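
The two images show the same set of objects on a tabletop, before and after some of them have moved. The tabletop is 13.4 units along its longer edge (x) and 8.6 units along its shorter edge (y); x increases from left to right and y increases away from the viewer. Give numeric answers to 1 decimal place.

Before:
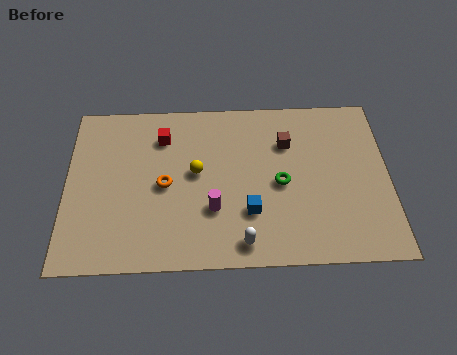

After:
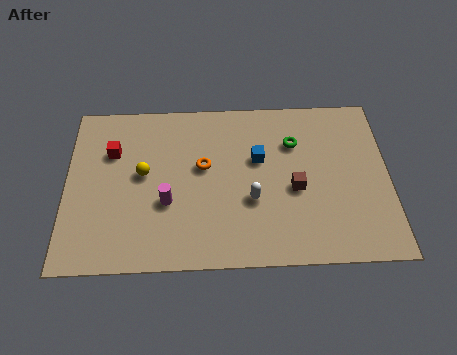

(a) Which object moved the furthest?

the blue cube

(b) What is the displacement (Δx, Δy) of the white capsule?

(0.4, 2.1)

From the two frames, the white capsule sits at roughly (7.3, 1.1) before and (7.7, 3.2) after.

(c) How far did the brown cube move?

2.4

The brown cube moved from about (9.2, 6.1) to (9.5, 3.7), a distance of √(0.3² + 2.4²) ≈ 2.4.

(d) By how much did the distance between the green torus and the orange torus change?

-0.8

They were about 4.8 units apart before and 4.0 after — 0.8 units closer together.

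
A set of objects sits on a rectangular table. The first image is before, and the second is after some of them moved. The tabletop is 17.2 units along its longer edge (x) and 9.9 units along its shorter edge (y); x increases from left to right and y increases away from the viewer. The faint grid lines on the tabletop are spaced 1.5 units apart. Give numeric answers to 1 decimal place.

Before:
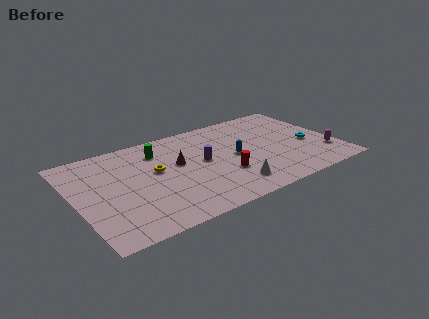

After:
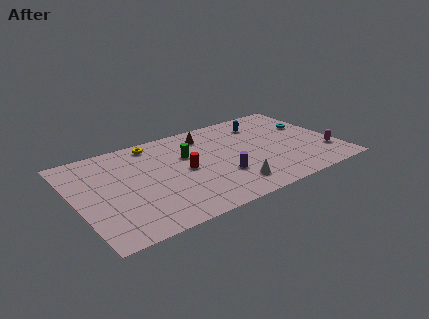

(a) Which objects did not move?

the white cone and the magenta capsule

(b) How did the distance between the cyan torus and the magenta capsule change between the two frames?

+1.9

The distance was about 1.8 in the first image and 3.7 in the second, so they moved 1.9 units further apart.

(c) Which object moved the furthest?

the blue capsule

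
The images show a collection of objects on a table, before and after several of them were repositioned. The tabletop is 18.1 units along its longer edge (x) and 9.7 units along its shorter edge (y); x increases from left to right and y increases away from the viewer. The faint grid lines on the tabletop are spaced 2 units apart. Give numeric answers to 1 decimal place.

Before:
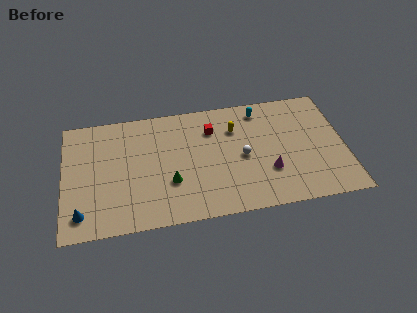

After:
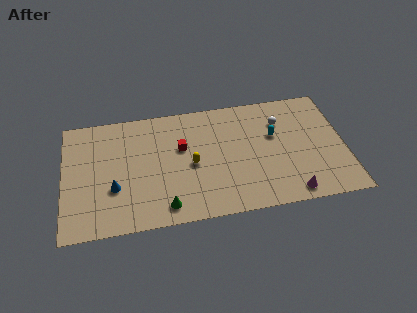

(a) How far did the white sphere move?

3.6

The white sphere was near (11.5, 4.6) before and (14.1, 7.1) after, so it travelled √(2.6² + 2.5²) ≈ 3.6 units.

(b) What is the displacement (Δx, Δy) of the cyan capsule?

(0.8, -2.3)

The cyan capsule started near (12.8, 8.3) and ended near (13.6, 6.0).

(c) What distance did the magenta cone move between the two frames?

2.4

From (13.1, 3.1) to (14.4, 1.1), the magenta cone covered √(1.3² + 2.0²) ≈ 2.4 units.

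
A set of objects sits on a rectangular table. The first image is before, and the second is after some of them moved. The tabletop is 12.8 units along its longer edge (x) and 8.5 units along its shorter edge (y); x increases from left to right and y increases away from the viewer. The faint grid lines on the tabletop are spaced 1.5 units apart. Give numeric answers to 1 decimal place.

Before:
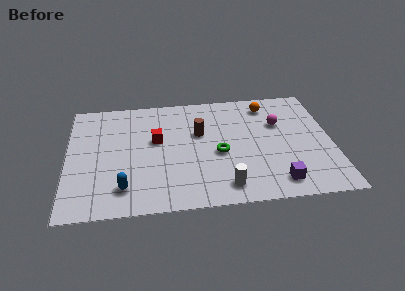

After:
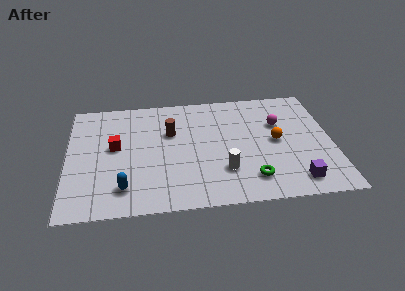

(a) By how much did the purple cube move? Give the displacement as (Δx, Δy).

(0.9, 0.0)

The purple cube started near (10.0, 1.3) and ended near (10.9, 1.3).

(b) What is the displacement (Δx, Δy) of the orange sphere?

(0.3, -2.8)

The orange sphere started near (9.8, 7.1) and ended near (10.1, 4.3).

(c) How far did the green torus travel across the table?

2.5

From (7.3, 3.7) to (8.8, 1.7), the green torus covered √(1.5² + 2.0²) ≈ 2.5 units.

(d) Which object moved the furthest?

the orange sphere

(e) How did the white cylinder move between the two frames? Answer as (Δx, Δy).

(0.0, 1.1)

From the two frames, the white cylinder sits at roughly (7.5, 1.3) before and (7.5, 2.4) after.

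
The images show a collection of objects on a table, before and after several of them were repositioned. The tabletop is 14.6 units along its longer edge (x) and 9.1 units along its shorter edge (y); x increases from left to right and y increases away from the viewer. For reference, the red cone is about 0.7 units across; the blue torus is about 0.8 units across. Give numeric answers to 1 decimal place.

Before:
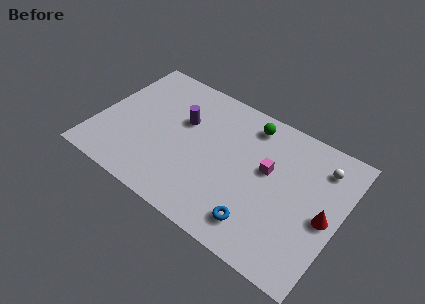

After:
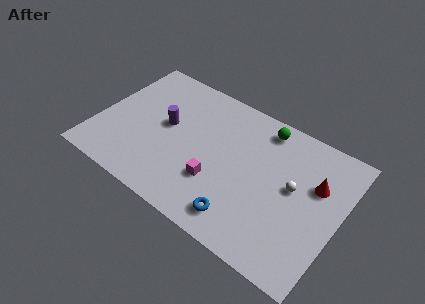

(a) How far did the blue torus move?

1.0

From (10.3, 1.7) to (9.3, 1.5), the blue torus covered √(1.0² + 0.2²) ≈ 1.0 units.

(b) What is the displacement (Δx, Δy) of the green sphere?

(0.8, 0.2)

The green sphere started near (8.7, 7.7) and ended near (9.5, 7.9).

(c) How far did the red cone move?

1.9

The red cone was near (13.8, 4.2) before and (13.0, 5.9) after, so it travelled √(0.8² + 1.7²) ≈ 1.9 units.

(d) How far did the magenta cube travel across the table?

3.6

From (10.2, 5.3) to (7.5, 2.9), the magenta cube covered √(2.7² + 2.4²) ≈ 3.6 units.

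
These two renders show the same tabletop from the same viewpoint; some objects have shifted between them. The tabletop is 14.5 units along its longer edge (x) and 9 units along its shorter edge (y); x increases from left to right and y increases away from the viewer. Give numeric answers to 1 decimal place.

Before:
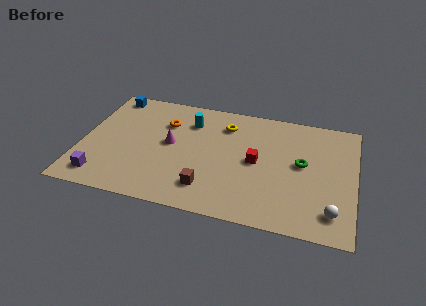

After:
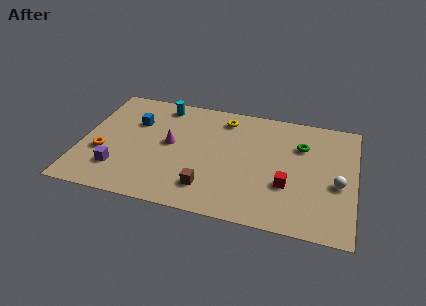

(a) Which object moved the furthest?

the orange torus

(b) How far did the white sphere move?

2.1

From (13.4, 1.7) to (13.6, 3.8), the white sphere covered √(0.2² + 2.1²) ≈ 2.1 units.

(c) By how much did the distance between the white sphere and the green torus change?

-0.4

Before: roughly 3.6 units apart; after: 3.2. That's 0.4 units closer together.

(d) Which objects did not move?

the brown cube and the magenta cone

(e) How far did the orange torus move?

4.4

The orange torus moved from about (4.3, 6.4) to (1.2, 3.3), a distance of √(3.1² + 3.1²) ≈ 4.4.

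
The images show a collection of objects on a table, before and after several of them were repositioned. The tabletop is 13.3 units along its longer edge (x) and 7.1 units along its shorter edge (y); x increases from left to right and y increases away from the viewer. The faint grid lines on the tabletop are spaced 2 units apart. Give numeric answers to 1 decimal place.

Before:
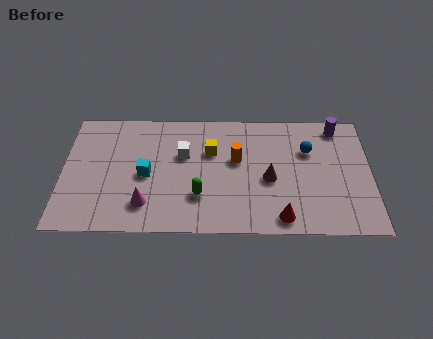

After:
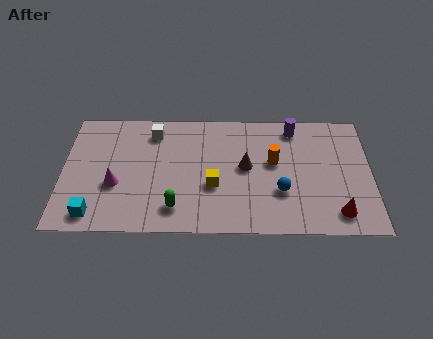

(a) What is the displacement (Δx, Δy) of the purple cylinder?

(-1.9, -0.1)

The purple cylinder started near (11.9, 6.2) and ended near (10.0, 6.1).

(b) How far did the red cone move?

2.4

From (9.4, 0.9) to (11.8, 1.2), the red cone covered √(2.4² + 0.3²) ≈ 2.4 units.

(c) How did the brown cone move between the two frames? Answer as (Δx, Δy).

(-1.0, 0.7)

From the two frames, the brown cone sits at roughly (8.9, 3.1) before and (7.9, 3.8) after.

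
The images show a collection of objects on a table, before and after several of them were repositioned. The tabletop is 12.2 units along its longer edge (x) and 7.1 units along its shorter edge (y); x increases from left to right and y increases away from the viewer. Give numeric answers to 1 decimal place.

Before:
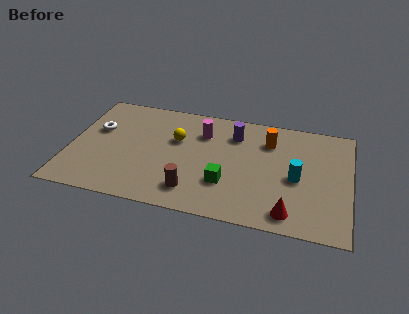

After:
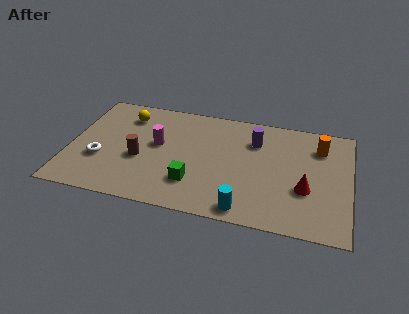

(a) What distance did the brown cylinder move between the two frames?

2.8

The brown cylinder was near (5.5, 1.4) before and (3.1, 2.9) after, so it travelled √(2.4² + 1.5²) ≈ 2.8 units.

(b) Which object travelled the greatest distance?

the cyan cylinder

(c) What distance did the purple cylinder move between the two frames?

0.9

The purple cylinder moved from about (7.1, 5.4) to (8.0, 5.2), a distance of √(0.9² + 0.2²) ≈ 0.9.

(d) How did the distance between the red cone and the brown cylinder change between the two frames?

+3.0

The distance was about 4.2 in the first image and 7.2 in the second, so they moved 3.0 units further apart.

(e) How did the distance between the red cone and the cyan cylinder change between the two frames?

+0.9

Before: roughly 2.2 units apart; after: 3.1. That's 0.9 units further apart.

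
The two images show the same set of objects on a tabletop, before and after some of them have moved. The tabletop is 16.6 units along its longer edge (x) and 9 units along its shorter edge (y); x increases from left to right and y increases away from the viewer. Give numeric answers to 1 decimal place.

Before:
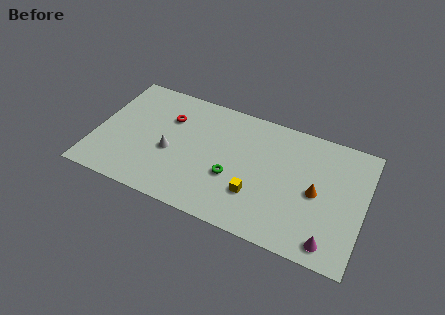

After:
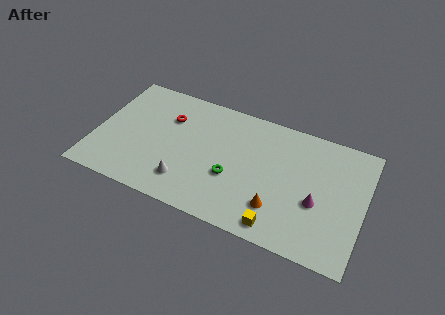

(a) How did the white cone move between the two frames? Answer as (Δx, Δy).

(1.2, -1.8)

The white cone started near (4.7, 3.8) and ended near (5.9, 2.0).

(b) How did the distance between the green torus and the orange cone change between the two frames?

-2.1

The distance was about 5.2 in the first image and 3.1 in the second, so they moved 2.1 units closer together.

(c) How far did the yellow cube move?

2.3

From (10.1, 2.7) to (11.7, 1.1), the yellow cube covered √(1.6² + 1.6²) ≈ 2.3 units.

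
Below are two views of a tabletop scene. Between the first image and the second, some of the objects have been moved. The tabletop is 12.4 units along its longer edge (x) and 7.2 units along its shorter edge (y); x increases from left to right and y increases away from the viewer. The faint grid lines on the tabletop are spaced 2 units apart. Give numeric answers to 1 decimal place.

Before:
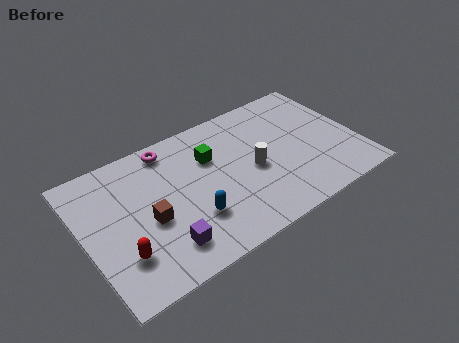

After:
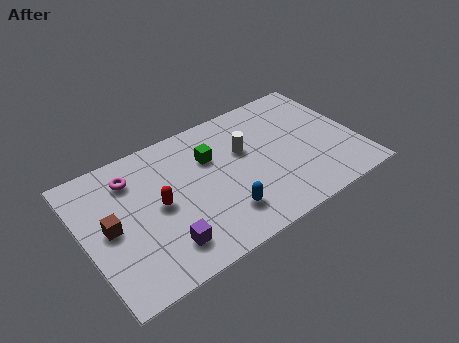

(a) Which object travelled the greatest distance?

the red capsule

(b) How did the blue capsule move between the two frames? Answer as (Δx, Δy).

(1.3, -0.5)

From the two frames, the blue capsule sits at roughly (4.6, 2.2) before and (5.9, 1.7) after.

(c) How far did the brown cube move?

1.8

The brown cube moved from about (2.8, 3.1) to (1.1, 3.6), a distance of √(1.7² + 0.5²) ≈ 1.8.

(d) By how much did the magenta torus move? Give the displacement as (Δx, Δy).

(-1.8, -0.7)

The magenta torus started near (4.2, 6.3) and ended near (2.4, 5.6).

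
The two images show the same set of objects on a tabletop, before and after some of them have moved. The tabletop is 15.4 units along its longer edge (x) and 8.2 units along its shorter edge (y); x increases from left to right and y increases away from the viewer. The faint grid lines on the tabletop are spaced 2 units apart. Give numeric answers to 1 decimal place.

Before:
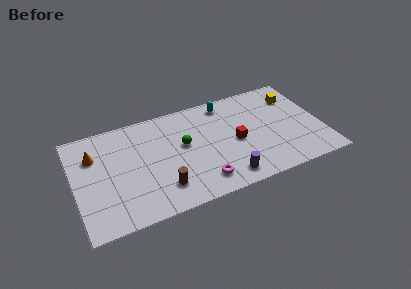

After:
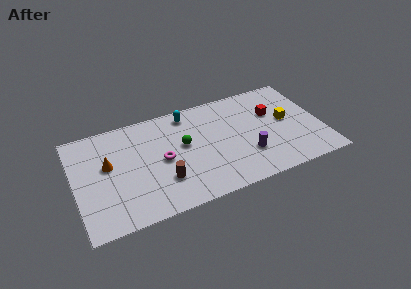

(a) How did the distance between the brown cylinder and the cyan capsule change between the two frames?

-1.8

The distance was about 6.9 in the first image and 5.1 in the second, so they moved 1.8 units closer together.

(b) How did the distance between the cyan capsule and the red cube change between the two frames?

+2.2

The distance was about 3.3 in the first image and 5.5 in the second, so they moved 2.2 units further apart.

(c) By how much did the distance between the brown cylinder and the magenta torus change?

-0.8

They were about 2.4 units apart before and 1.6 after — 0.8 units closer together.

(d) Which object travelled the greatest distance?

the magenta torus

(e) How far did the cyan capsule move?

2.4

From (9.7, 7.1) to (7.3, 7.1), the cyan capsule covered √(2.4² + 0.0²) ≈ 2.4 units.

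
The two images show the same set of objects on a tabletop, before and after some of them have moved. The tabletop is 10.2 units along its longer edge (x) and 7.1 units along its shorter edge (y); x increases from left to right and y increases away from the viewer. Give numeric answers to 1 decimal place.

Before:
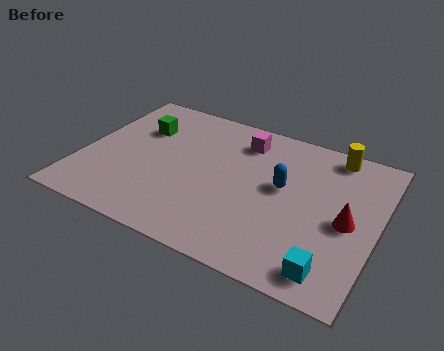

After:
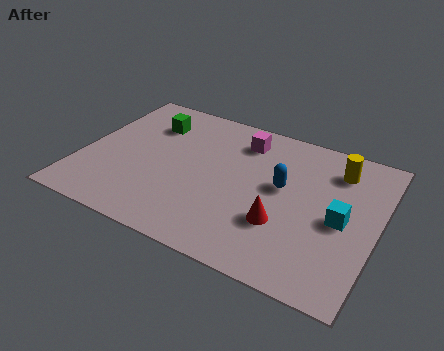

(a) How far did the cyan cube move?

2.3

The cyan cube was near (8.9, 1.0) before and (9.0, 3.3) after, so it travelled √(0.1² + 2.3²) ≈ 2.3 units.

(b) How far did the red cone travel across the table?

2.3

From (9.2, 3.3) to (7.1, 2.3), the red cone covered √(2.1² + 1.0²) ≈ 2.3 units.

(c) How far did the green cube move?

0.5

The green cube was near (1.8, 4.9) before and (2.1, 5.3) after, so it travelled √(0.3² + 0.4²) ≈ 0.5 units.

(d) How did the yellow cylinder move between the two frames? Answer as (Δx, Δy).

(0.2, -0.7)

The yellow cylinder was at about (8.4, 6.3) and moved to about (8.6, 5.6).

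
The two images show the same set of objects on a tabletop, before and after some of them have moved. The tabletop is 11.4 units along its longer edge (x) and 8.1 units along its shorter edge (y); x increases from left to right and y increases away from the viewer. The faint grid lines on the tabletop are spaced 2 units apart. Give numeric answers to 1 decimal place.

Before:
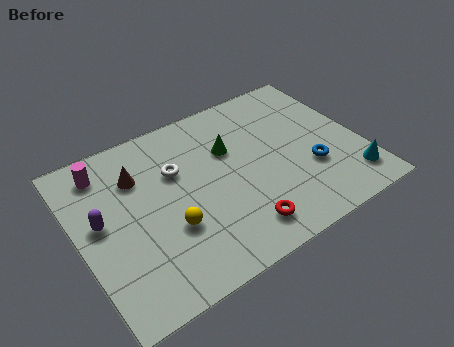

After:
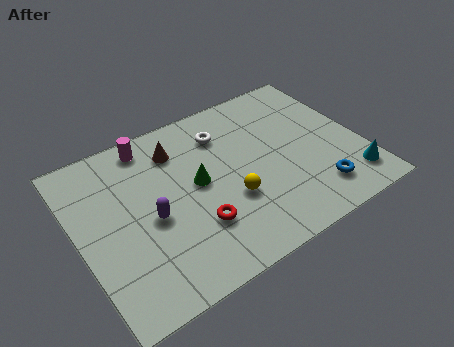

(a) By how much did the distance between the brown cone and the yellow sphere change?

+0.7

They were about 3.1 units apart before and 3.8 after — 0.7 units further apart.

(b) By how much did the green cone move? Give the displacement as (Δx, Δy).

(-1.5, -1.0)

The green cone was at about (6.3, 5.3) and moved to about (4.8, 4.3).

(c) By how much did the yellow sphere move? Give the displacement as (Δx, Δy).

(2.5, 0.1)

The yellow sphere started near (3.4, 2.8) and ended near (5.9, 2.9).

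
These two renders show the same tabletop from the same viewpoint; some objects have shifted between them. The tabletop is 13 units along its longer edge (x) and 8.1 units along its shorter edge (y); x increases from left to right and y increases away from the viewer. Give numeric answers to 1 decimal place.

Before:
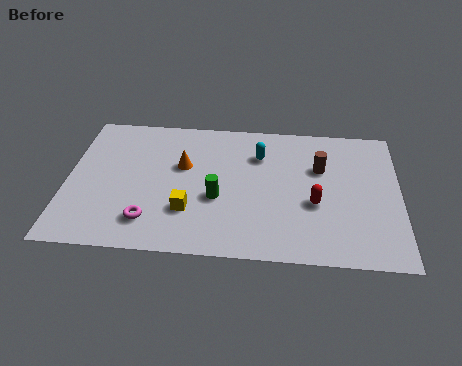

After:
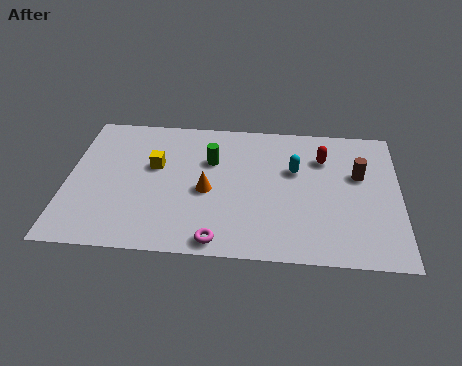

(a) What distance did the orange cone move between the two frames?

1.7

From (4.5, 5.0) to (5.5, 3.6), the orange cone covered √(1.0² + 1.4²) ≈ 1.7 units.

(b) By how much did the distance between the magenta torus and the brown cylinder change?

-0.7

They were about 7.5 units apart before and 6.8 after — 0.7 units closer together.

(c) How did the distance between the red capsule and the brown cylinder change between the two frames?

-0.4

The distance was about 2.1 in the first image and 1.7 in the second, so they moved 0.4 units closer together.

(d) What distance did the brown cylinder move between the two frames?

1.5

The brown cylinder was near (9.9, 5.3) before and (11.4, 5.0) after, so it travelled √(1.5² + 0.3²) ≈ 1.5 units.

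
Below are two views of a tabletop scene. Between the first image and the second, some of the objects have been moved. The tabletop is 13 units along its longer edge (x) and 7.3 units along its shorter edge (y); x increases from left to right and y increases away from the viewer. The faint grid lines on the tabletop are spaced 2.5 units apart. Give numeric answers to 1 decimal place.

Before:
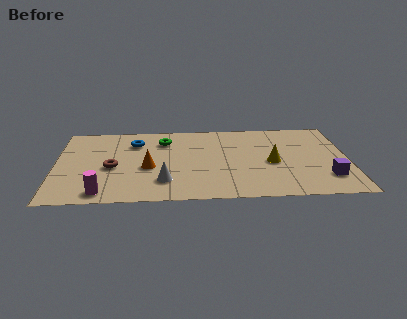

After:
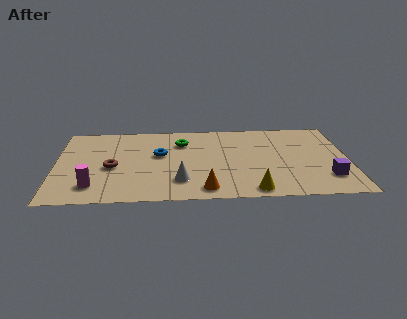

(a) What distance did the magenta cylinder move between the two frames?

0.7

The magenta cylinder was near (2.1, 0.9) before and (1.7, 1.5) after, so it travelled √(0.4² + 0.6²) ≈ 0.7 units.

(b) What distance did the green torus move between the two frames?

0.8

From (4.8, 5.6) to (5.6, 5.4), the green torus covered √(0.8² + 0.2²) ≈ 0.8 units.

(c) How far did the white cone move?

0.7

From (4.8, 1.8) to (5.5, 1.8), the white cone covered √(0.7² + 0.0²) ≈ 0.7 units.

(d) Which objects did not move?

the brown torus and the purple cube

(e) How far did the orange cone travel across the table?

3.3

The orange cone moved from about (4.1, 3.1) to (6.6, 1.0), a distance of √(2.5² + 2.1²) ≈ 3.3.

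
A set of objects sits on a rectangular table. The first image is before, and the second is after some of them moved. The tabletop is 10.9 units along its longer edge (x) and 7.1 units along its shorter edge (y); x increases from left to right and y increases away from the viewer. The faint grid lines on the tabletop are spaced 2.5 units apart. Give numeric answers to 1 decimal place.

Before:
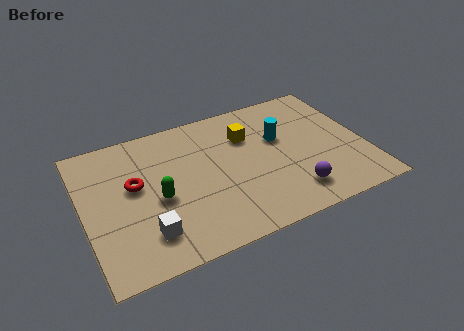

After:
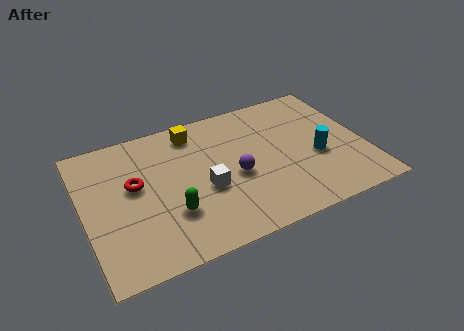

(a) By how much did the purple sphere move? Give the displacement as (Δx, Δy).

(-2.0, 1.7)

The purple sphere was at about (7.8, 1.4) and moved to about (5.8, 3.1).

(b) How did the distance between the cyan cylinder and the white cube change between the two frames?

-1.8

The distance was about 6.2 in the first image and 4.4 in the second, so they moved 1.8 units closer together.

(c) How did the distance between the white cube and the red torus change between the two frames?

+0.4

The distance was about 2.5 in the first image and 2.9 in the second, so they moved 0.4 units further apart.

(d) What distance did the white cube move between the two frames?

2.7

The white cube was near (2.2, 1.6) before and (4.6, 2.9) after, so it travelled √(2.4² + 1.3²) ≈ 2.7 units.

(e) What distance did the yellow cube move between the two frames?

2.2

From (6.5, 5.0) to (4.5, 6.0), the yellow cube covered √(2.0² + 1.0²) ≈ 2.2 units.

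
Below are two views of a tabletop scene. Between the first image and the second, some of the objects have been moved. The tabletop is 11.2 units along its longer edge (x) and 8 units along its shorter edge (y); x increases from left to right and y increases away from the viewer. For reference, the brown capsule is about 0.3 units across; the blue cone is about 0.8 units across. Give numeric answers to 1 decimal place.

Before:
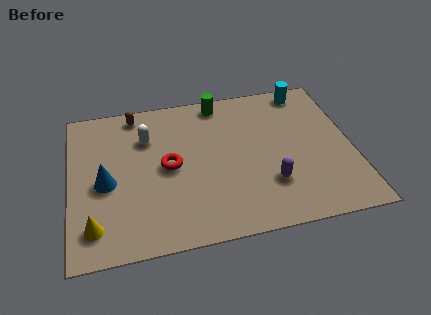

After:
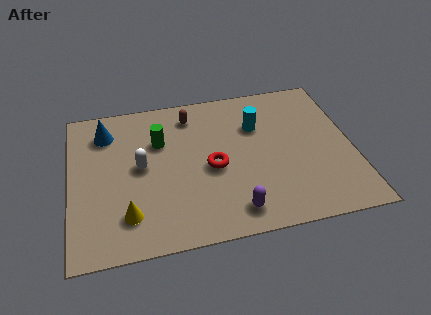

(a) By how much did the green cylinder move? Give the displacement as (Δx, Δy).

(-2.5, -1.7)

From the two frames, the green cylinder sits at roughly (6.1, 7.1) before and (3.6, 5.4) after.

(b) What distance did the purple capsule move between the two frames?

1.9

The purple capsule moved from about (7.8, 2.3) to (6.3, 1.2), a distance of √(1.5² + 1.1²) ≈ 1.9.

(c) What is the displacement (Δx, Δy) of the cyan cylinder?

(-2.1, -1.6)

From the two frames, the cyan cylinder sits at roughly (9.6, 7.1) before and (7.5, 5.5) after.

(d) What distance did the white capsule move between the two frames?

1.5

The white capsule was near (3.1, 5.7) before and (2.8, 4.2) after, so it travelled √(0.3² + 1.5²) ≈ 1.5 units.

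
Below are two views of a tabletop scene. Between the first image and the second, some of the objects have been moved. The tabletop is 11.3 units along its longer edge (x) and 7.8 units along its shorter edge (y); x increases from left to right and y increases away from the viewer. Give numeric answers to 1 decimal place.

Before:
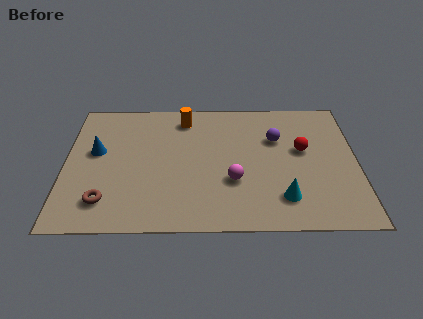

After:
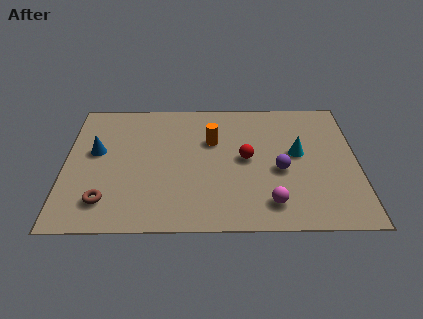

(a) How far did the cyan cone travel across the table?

2.7

The cyan cone moved from about (8.4, 1.7) to (9.0, 4.3), a distance of √(0.6² + 2.6²) ≈ 2.7.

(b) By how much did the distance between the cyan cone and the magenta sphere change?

+1.0

Before: roughly 2.1 units apart; after: 3.1. That's 1.0 units further apart.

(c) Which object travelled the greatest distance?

the cyan cone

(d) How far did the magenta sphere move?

1.9

From (6.5, 2.7) to (7.9, 1.4), the magenta sphere covered √(1.4² + 1.3²) ≈ 1.9 units.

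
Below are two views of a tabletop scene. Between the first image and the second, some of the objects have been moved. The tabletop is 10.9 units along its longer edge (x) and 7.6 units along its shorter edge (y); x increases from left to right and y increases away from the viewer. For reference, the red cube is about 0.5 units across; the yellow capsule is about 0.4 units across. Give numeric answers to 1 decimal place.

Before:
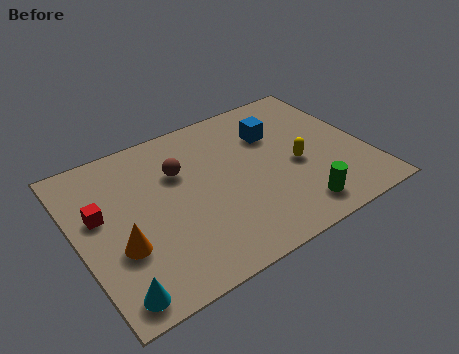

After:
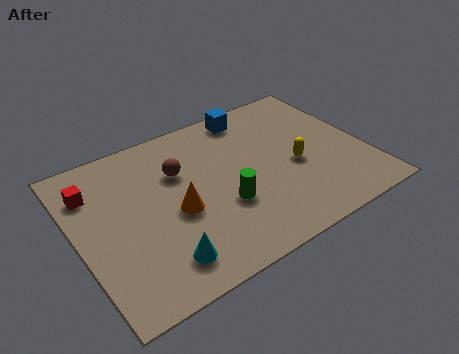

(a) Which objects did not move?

the brown sphere and the yellow capsule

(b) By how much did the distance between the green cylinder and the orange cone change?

-4.8

The distance was about 6.6 in the first image and 1.8 in the second, so they moved 4.8 units closer together.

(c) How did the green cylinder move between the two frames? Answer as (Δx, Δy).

(-2.5, 1.5)

The green cylinder was at about (7.8, 1.2) and moved to about (5.3, 2.7).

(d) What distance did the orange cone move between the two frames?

2.3

The orange cone was near (1.4, 2.7) before and (3.6, 3.3) after, so it travelled √(2.2² + 0.6²) ≈ 2.3 units.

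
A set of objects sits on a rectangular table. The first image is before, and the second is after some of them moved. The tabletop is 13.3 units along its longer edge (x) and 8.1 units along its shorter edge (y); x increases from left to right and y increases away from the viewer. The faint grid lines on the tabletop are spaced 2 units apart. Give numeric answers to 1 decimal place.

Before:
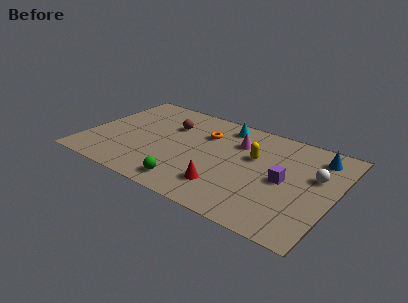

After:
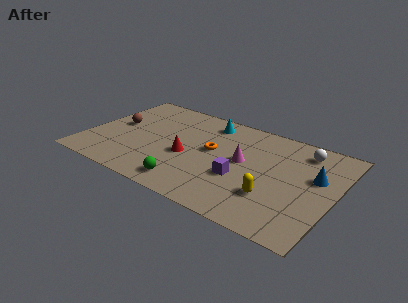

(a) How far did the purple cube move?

2.4

The purple cube moved from about (10.7, 3.9) to (8.5, 3.0), a distance of √(2.2² + 0.9²) ≈ 2.4.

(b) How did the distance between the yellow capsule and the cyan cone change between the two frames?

+3.4

Before: roughly 2.7 units apart; after: 6.1. That's 3.4 units further apart.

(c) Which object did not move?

the green sphere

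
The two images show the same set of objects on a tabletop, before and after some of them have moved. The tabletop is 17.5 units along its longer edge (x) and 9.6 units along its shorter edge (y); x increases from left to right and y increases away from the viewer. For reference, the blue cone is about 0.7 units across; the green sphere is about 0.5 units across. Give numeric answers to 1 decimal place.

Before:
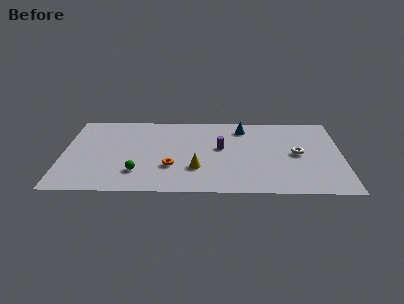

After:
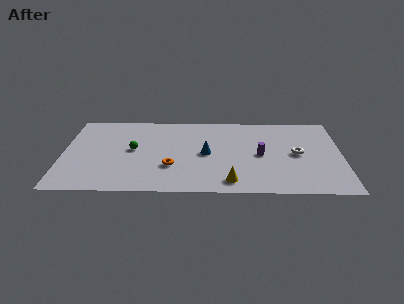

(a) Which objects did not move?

the white torus and the orange torus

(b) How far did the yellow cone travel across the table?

2.6

The yellow cone was near (8.4, 2.9) before and (10.5, 1.4) after, so it travelled √(2.1² + 1.5²) ≈ 2.6 units.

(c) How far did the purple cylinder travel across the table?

2.6

From (9.9, 5.4) to (12.4, 4.6), the purple cylinder covered √(2.5² + 0.8²) ≈ 2.6 units.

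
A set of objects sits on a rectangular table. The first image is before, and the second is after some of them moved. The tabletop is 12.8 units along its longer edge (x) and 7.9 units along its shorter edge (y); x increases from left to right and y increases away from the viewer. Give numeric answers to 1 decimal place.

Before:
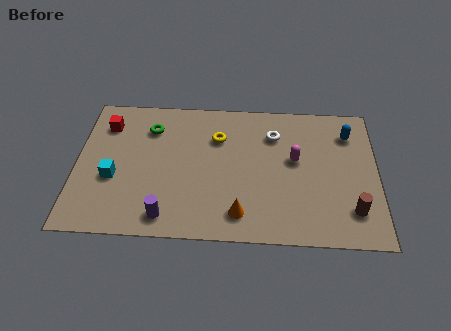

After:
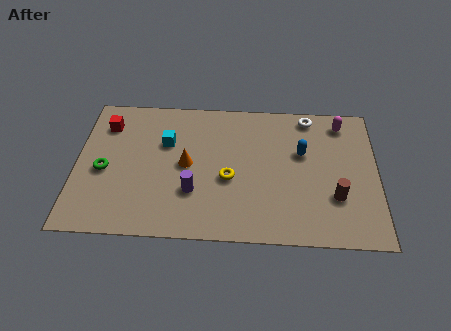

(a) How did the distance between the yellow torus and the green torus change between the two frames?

+2.4

The distance was about 2.9 in the first image and 5.3 in the second, so they moved 2.4 units further apart.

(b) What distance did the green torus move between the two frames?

3.1

The green torus was near (3.1, 6.0) before and (1.2, 3.5) after, so it travelled √(1.9² + 2.5²) ≈ 3.1 units.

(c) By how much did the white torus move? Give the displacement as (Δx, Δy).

(1.5, 1.1)

The white torus started near (8.4, 5.9) and ended near (9.9, 7.0).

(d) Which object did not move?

the red cube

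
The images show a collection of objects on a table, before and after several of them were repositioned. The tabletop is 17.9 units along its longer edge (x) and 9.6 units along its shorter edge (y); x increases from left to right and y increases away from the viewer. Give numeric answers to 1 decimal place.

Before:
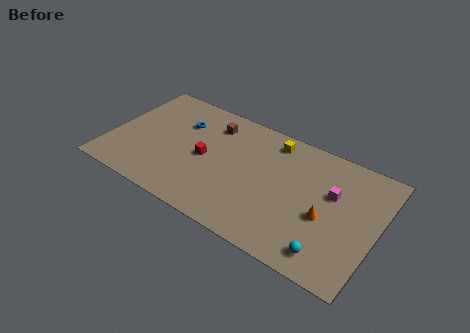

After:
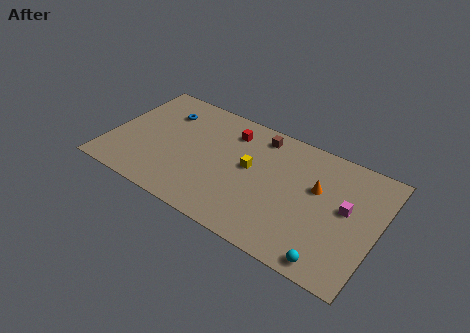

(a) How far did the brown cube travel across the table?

3.3

The brown cube moved from about (6.4, 7.6) to (9.6, 8.2), a distance of √(3.2² + 0.6²) ≈ 3.3.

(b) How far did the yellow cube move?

3.1

The yellow cube moved from about (10.5, 8.2) to (9.4, 5.3), a distance of √(1.1² + 2.9²) ≈ 3.1.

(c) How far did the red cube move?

3.3

The red cube moved from about (6.4, 4.6) to (7.7, 7.6), a distance of √(1.3² + 3.0²) ≈ 3.3.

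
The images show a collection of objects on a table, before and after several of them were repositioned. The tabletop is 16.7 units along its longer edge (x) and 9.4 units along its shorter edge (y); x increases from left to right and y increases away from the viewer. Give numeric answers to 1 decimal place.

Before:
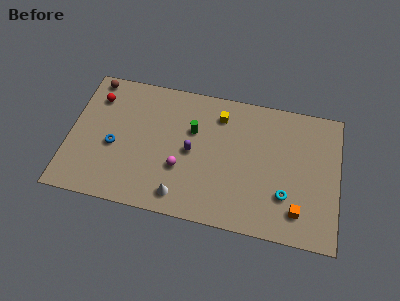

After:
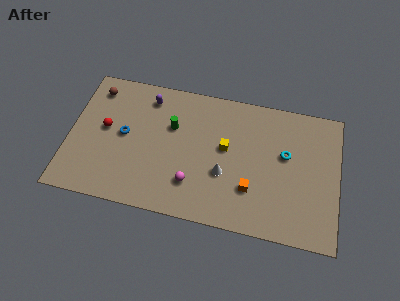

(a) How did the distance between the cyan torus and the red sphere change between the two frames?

-1.6

The distance was about 12.8 in the first image and 11.2 in the second, so they moved 1.6 units closer together.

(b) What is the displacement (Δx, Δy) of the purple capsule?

(-2.9, 3.2)

From the two frames, the purple capsule sits at roughly (7.6, 4.6) before and (4.7, 7.8) after.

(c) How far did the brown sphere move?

0.7

From (1.2, 8.5) to (1.4, 7.8), the brown sphere covered √(0.2² + 0.7²) ≈ 0.7 units.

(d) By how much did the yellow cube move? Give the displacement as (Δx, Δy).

(0.5, -2.2)

From the two frames, the yellow cube sits at roughly (9.2, 7.5) before and (9.7, 5.3) after.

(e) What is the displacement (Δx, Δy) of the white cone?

(2.6, 2.1)

From the two frames, the white cone sits at roughly (7.1, 1.4) before and (9.7, 3.5) after.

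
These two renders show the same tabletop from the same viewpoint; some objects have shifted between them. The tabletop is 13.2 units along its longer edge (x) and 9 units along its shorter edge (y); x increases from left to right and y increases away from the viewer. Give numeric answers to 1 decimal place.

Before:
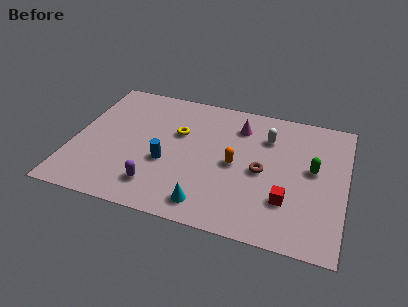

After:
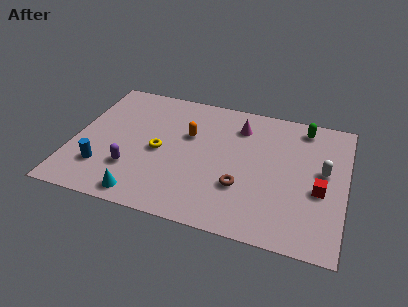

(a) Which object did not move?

the magenta cone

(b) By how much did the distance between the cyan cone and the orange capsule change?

+1.8

Before: roughly 3.2 units apart; after: 5.0. That's 1.8 units further apart.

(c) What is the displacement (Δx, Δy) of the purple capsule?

(-1.3, 0.8)

The purple capsule was at about (4.3, 1.8) and moved to about (3.0, 2.6).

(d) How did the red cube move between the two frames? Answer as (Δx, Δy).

(1.5, 1.1)

From the two frames, the red cube sits at roughly (10.5, 2.6) before and (12.0, 3.7) after.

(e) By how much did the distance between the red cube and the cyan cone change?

+4.8

Before: roughly 3.9 units apart; after: 8.7. That's 4.8 units further apart.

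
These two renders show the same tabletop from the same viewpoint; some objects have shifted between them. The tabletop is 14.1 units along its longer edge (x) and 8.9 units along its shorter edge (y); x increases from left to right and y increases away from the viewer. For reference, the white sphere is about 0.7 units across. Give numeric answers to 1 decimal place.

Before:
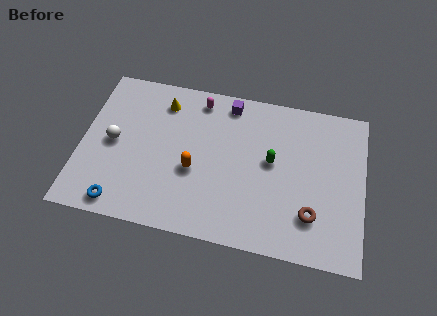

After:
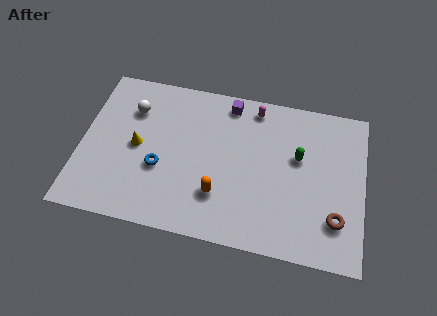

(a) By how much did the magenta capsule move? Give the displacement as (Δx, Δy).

(2.8, 0.1)

The magenta capsule started near (5.7, 7.7) and ended near (8.5, 7.8).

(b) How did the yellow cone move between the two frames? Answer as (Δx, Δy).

(-1.1, -2.8)

The yellow cone started near (3.9, 7.2) and ended near (2.8, 4.4).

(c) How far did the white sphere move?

2.2

The white sphere moved from about (1.6, 4.4) to (2.4, 6.5), a distance of √(0.8² + 2.1²) ≈ 2.2.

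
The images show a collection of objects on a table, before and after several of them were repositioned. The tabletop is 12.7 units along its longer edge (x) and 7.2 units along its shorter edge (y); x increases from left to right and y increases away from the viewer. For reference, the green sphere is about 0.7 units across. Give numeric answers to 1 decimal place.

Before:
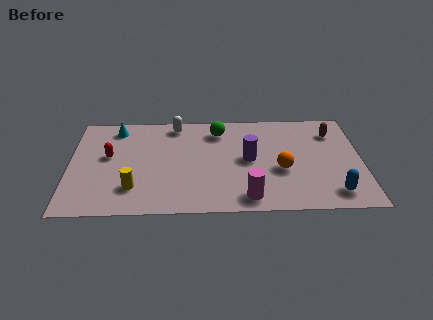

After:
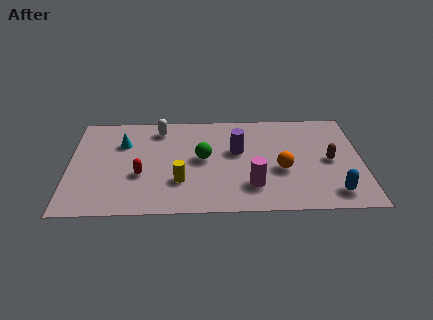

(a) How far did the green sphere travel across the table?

2.1

From (6.5, 5.8) to (5.8, 3.8), the green sphere covered √(0.7² + 2.0²) ≈ 2.1 units.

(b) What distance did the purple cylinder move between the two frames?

0.8

The purple cylinder was near (7.8, 3.7) before and (7.3, 4.3) after, so it travelled √(0.5² + 0.6²) ≈ 0.8 units.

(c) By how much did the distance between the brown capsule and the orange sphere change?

-1.3

Before: roughly 3.5 units apart; after: 2.2. That's 1.3 units closer together.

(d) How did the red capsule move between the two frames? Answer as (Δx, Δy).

(1.4, -1.4)

The red capsule was at about (1.7, 4.1) and moved to about (3.1, 2.7).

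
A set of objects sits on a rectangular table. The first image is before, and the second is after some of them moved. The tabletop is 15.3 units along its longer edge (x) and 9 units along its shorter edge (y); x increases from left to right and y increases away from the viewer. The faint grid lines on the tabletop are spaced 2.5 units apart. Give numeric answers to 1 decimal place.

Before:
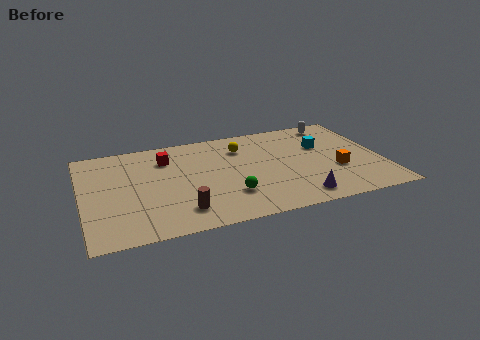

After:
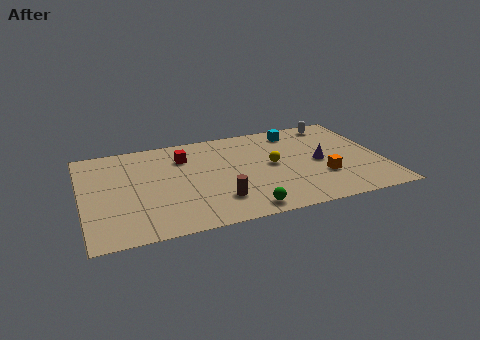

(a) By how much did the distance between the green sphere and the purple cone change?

+1.7

The distance was about 3.6 in the first image and 5.3 in the second, so they moved 1.7 units further apart.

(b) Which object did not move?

the white capsule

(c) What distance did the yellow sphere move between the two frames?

2.5

The yellow sphere moved from about (8.3, 6.8) to (9.7, 4.7), a distance of √(1.4² + 2.1²) ≈ 2.5.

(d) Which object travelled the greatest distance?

the purple cone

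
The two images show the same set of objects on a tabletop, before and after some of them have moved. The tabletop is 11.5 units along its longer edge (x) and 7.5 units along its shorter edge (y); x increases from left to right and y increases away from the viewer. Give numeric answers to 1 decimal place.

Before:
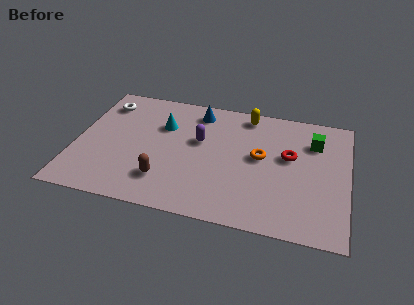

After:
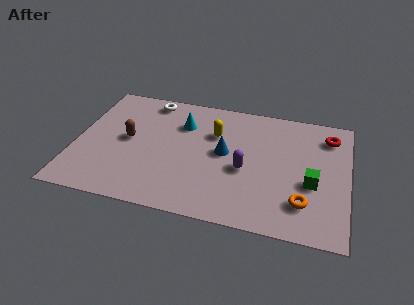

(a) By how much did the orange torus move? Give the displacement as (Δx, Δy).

(1.9, -2.3)

The orange torus started near (7.8, 4.1) and ended near (9.7, 1.8).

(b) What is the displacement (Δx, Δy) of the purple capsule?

(2.0, -1.3)

The purple capsule was at about (5.2, 4.5) and moved to about (7.2, 3.2).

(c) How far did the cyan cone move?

0.9

The cyan cone moved from about (3.6, 5.1) to (4.4, 5.4), a distance of √(0.8² + 0.3²) ≈ 0.9.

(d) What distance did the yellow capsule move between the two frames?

2.0

The yellow capsule was near (7.1, 6.6) before and (5.8, 5.1) after, so it travelled √(1.3² + 1.5²) ≈ 2.0 units.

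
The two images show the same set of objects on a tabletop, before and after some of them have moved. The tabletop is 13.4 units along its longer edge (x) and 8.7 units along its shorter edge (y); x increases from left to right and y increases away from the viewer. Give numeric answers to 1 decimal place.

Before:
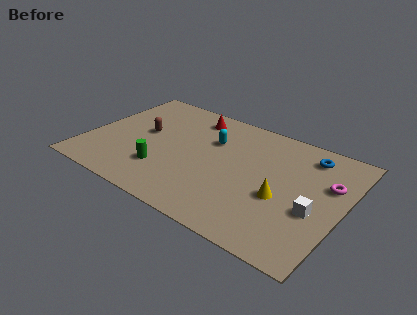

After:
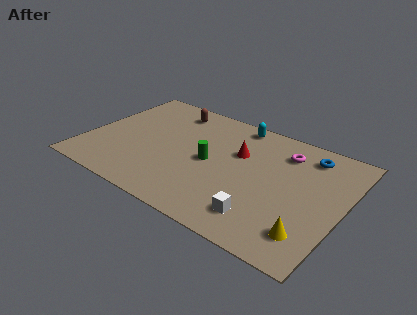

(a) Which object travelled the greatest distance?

the red cone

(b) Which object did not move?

the blue torus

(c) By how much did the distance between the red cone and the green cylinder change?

-3.0

Before: roughly 4.9 units apart; after: 1.9. That's 3.0 units closer together.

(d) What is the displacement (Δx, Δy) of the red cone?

(2.8, -1.7)

The red cone started near (5.0, 7.3) and ended near (7.8, 5.6).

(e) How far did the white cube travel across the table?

2.9

The white cube was near (12.1, 3.4) before and (9.7, 1.7) after, so it travelled √(2.4² + 1.7²) ≈ 2.9 units.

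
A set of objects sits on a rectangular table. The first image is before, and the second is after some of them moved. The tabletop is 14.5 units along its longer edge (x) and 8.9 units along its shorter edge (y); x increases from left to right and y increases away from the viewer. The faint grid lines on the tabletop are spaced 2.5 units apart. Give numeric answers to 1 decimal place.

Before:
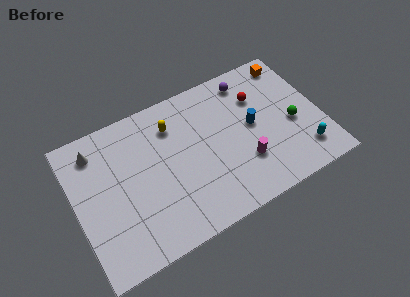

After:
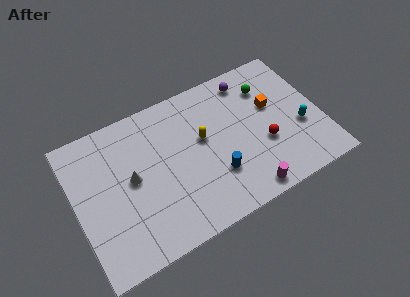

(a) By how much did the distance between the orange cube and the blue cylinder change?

+0.6

They were about 4.1 units apart before and 4.7 after — 0.6 units further apart.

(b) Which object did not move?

the purple sphere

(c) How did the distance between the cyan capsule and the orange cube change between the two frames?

-3.5

They were about 5.9 units apart before and 2.4 after — 3.5 units closer together.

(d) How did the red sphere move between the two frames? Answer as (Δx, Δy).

(-0.1, -3.0)

The red sphere started near (11.1, 6.3) and ended near (11.0, 3.3).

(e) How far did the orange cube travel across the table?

2.7

The orange cube was near (13.3, 7.7) before and (11.8, 5.4) after, so it travelled √(1.5² + 2.3²) ≈ 2.7 units.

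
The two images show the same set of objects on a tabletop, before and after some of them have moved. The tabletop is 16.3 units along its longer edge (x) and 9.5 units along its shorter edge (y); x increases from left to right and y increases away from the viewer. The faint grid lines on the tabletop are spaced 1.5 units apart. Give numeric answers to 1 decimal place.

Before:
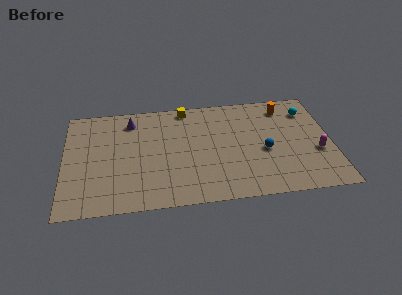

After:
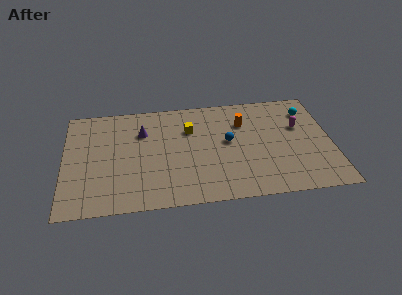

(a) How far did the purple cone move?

1.3

The purple cone was near (4.1, 7.8) before and (4.8, 6.7) after, so it travelled √(0.7² + 1.1²) ≈ 1.3 units.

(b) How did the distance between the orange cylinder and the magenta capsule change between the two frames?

-1.2

They were about 4.7 units apart before and 3.5 after — 1.2 units closer together.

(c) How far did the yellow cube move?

2.0

The yellow cube moved from about (7.5, 8.6) to (7.7, 6.6), a distance of √(0.2² + 2.0²) ≈ 2.0.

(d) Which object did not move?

the cyan sphere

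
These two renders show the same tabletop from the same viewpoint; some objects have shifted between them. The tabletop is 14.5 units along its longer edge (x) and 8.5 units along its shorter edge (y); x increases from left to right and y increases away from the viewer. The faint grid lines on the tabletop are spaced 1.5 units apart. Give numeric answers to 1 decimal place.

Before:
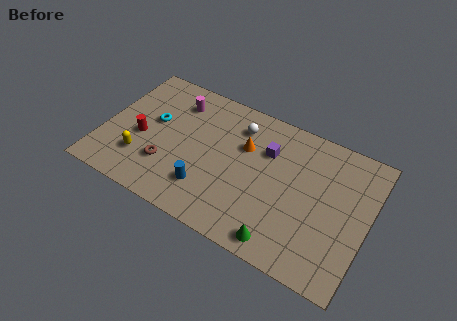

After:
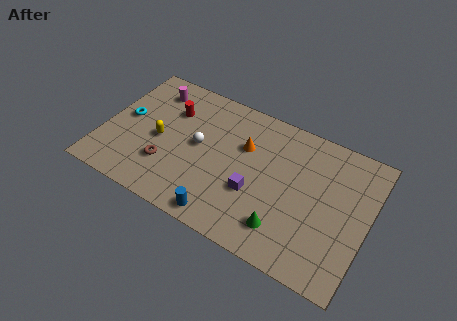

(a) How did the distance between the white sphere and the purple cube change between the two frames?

+1.7

The distance was about 1.9 in the first image and 3.6 in the second, so they moved 1.7 units further apart.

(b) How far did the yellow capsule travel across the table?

1.8

The yellow capsule was near (2.3, 2.3) before and (3.1, 3.9) after, so it travelled √(0.8² + 1.6²) ≈ 1.8 units.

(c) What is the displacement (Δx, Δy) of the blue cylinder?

(1.1, -1.2)

From the two frames, the blue cylinder sits at roughly (6.0, 2.1) before and (7.1, 0.9) after.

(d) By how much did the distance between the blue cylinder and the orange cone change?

+0.9

Before: roughly 3.8 units apart; after: 4.7. That's 0.9 units further apart.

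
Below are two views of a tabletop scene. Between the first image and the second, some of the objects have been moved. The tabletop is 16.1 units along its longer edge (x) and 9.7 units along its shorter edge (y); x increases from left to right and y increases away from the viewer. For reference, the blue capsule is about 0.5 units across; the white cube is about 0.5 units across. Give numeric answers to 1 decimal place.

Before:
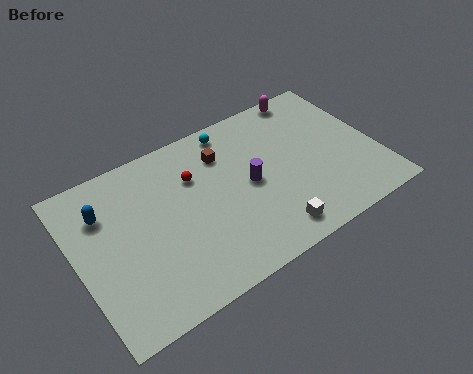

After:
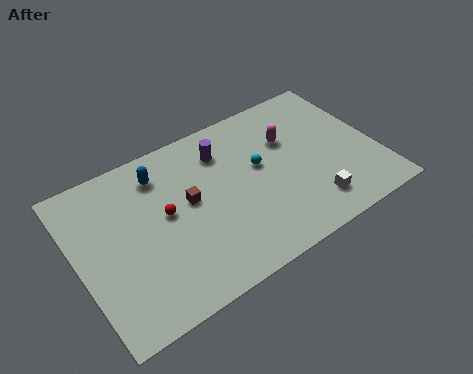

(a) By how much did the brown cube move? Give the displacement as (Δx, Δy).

(-2.2, -1.9)

The brown cube was at about (8.2, 7.3) and moved to about (6.0, 5.4).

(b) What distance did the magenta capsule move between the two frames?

2.9

The magenta capsule was near (13.3, 8.9) before and (11.7, 6.5) after, so it travelled √(1.6² + 2.4²) ≈ 2.9 units.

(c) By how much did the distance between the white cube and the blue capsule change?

-0.4

Before: roughly 9.8 units apart; after: 9.4. That's 0.4 units closer together.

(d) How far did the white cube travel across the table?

2.5

From (9.7, 1.4) to (12.1, 1.9), the white cube covered √(2.4² + 0.5²) ≈ 2.5 units.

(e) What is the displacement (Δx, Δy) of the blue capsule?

(3.1, 0.8)

From the two frames, the blue capsule sits at roughly (1.7, 7.0) before and (4.8, 7.8) after.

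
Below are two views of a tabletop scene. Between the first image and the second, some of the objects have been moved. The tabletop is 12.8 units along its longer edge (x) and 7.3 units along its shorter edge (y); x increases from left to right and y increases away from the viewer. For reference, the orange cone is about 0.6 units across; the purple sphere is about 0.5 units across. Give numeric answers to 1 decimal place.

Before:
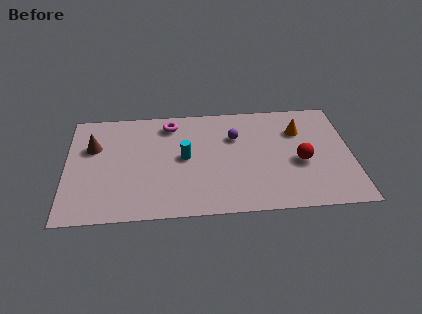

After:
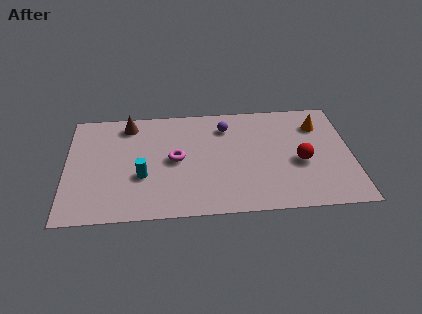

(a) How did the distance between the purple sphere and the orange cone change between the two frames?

+1.3

Before: roughly 2.9 units apart; after: 4.2. That's 1.3 units further apart.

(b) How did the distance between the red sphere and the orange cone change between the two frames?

+0.5

They were about 2.1 units apart before and 2.6 after — 0.5 units further apart.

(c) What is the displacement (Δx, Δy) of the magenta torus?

(0.2, -2.4)

The magenta torus started near (4.7, 6.1) and ended near (4.9, 3.7).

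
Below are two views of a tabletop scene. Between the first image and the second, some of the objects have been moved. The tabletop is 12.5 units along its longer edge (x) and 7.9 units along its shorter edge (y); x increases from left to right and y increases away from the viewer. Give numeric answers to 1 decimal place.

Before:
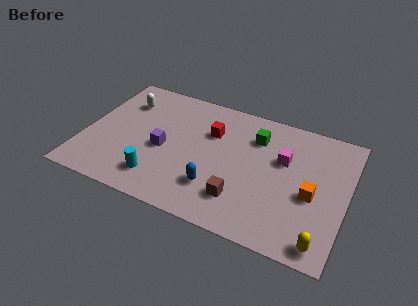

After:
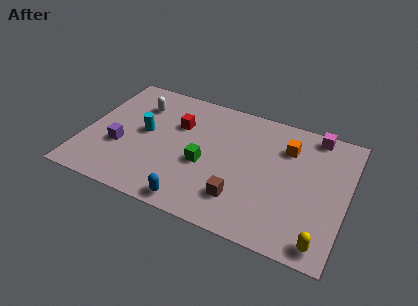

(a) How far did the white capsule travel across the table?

0.7

The white capsule was near (1.6, 5.9) before and (2.3, 5.9) after, so it travelled √(0.7² + 0.0²) ≈ 0.7 units.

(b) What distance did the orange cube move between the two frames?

2.8

The orange cube moved from about (10.9, 3.4) to (9.5, 5.8), a distance of √(1.4² + 2.4²) ≈ 2.8.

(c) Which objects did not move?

the yellow capsule and the brown cube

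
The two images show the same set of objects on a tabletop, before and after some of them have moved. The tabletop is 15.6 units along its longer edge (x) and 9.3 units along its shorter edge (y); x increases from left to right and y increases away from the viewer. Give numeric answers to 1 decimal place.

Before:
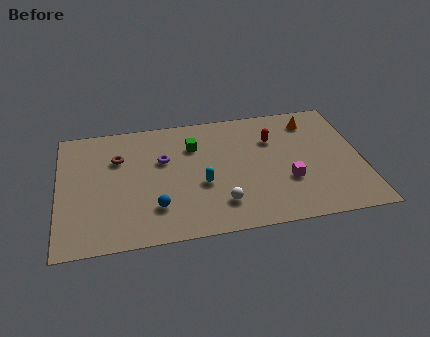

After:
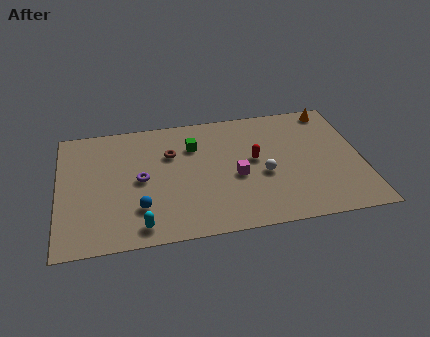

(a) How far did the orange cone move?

1.3

The orange cone moved from about (13.2, 7.6) to (14.3, 8.3), a distance of √(1.1² + 0.7²) ≈ 1.3.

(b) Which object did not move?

the green cube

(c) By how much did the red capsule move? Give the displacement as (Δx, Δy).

(-1.0, -1.4)

From the two frames, the red capsule sits at roughly (11.1, 6.5) before and (10.1, 5.1) after.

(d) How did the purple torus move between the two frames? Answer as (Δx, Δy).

(-1.2, -1.3)

The purple torus started near (5.4, 5.9) and ended near (4.2, 4.6).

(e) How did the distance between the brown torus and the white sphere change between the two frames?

-1.4

The distance was about 6.7 in the first image and 5.3 in the second, so they moved 1.4 units closer together.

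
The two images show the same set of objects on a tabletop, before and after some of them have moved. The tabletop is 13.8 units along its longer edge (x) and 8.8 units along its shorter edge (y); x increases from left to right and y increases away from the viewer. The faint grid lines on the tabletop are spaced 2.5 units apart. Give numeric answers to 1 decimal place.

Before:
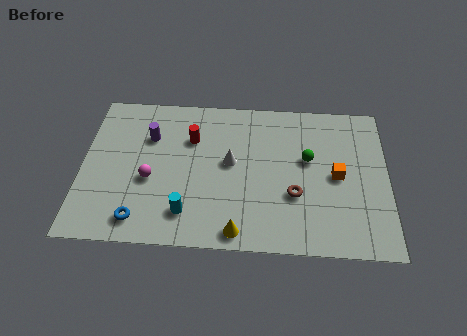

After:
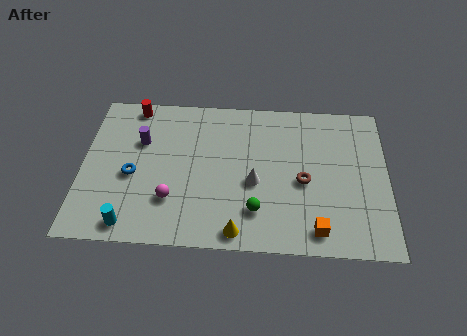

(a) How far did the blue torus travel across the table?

2.5

The blue torus moved from about (2.7, 1.3) to (2.3, 3.8), a distance of √(0.4² + 2.5²) ≈ 2.5.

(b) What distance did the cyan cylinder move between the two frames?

2.6

The cyan cylinder moved from about (4.8, 1.8) to (2.3, 1.0), a distance of √(2.5² + 0.8²) ≈ 2.6.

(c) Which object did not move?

the yellow cone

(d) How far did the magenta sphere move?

1.5

The magenta sphere was near (3.1, 3.6) before and (4.1, 2.5) after, so it travelled √(1.0² + 1.1²) ≈ 1.5 units.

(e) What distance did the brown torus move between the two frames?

0.9

The brown torus was near (9.6, 3.1) before and (10.0, 3.9) after, so it travelled √(0.4² + 0.8²) ≈ 0.9 units.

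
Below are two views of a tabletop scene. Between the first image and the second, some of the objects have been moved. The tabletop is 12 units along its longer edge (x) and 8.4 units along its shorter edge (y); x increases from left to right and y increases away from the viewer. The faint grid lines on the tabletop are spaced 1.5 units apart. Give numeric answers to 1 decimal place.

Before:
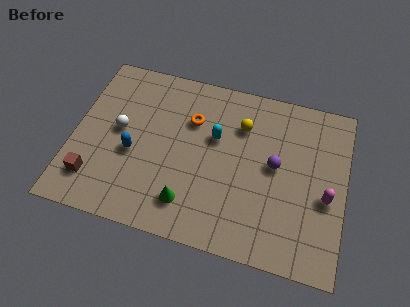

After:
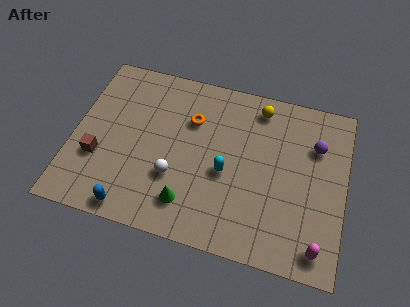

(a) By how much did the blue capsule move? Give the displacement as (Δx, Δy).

(0.2, -2.7)

The blue capsule started near (2.7, 3.5) and ended near (2.9, 0.8).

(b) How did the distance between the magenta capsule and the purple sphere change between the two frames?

+2.3

Before: roughly 2.5 units apart; after: 4.8. That's 2.3 units further apart.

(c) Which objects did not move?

the orange torus and the green cone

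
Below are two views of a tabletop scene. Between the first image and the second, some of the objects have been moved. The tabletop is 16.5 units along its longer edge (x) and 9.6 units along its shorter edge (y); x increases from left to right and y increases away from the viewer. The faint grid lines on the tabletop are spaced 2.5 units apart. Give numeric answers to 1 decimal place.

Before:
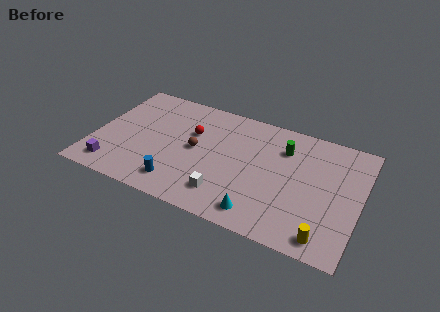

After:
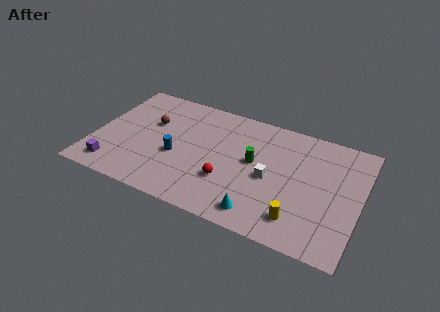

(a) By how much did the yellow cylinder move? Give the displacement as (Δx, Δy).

(-1.7, 0.7)

The yellow cylinder started near (14.7, 1.2) and ended near (13.0, 1.9).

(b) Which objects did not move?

the purple cube and the cyan cone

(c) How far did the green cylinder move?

2.5

The green cylinder was near (11.6, 7.1) before and (9.9, 5.3) after, so it travelled √(1.7² + 1.8²) ≈ 2.5 units.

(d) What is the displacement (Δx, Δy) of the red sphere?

(2.6, -3.1)

From the two frames, the red sphere sits at roughly (5.9, 6.2) before and (8.5, 3.1) after.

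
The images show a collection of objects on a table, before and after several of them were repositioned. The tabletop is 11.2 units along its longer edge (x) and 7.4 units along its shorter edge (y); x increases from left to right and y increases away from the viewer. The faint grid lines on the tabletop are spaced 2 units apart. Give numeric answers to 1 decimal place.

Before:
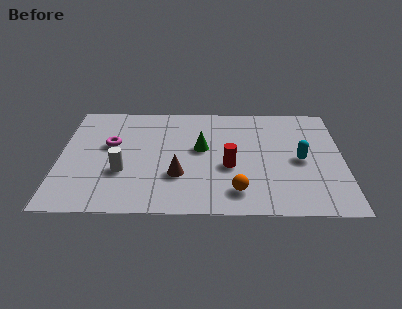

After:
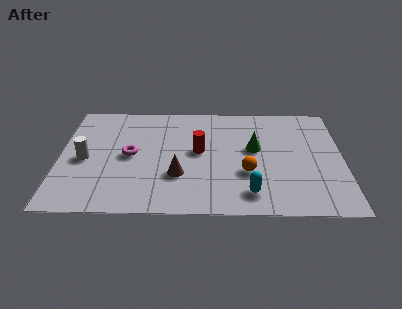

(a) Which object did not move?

the brown cone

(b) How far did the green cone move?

2.1

The green cone moved from about (5.6, 4.2) to (7.7, 4.2), a distance of √(2.1² + 0.0²) ≈ 2.1.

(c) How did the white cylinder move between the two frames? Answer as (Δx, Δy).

(-1.5, 0.8)

The white cylinder was at about (2.5, 2.6) and moved to about (1.0, 3.4).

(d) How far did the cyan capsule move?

3.0

From (9.5, 3.5) to (7.5, 1.3), the cyan capsule covered √(2.0² + 2.2²) ≈ 3.0 units.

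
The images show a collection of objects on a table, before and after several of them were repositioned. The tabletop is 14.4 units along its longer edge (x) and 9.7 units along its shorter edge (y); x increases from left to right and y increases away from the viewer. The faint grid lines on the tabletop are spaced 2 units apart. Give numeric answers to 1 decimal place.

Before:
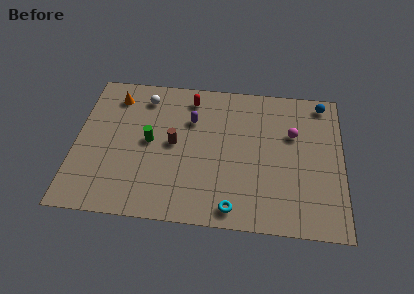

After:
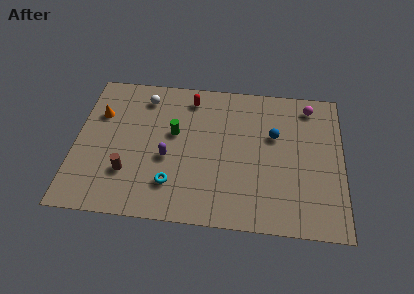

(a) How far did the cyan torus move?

3.5

From (8.6, 1.1) to (5.3, 2.3), the cyan torus covered √(3.3² + 1.2²) ≈ 3.5 units.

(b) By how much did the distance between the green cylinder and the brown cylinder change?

+2.5

They were about 1.3 units apart before and 3.8 after — 2.5 units further apart.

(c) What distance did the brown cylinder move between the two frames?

3.3

From (5.3, 5.0) to (2.9, 2.8), the brown cylinder covered √(2.4² + 2.2²) ≈ 3.3 units.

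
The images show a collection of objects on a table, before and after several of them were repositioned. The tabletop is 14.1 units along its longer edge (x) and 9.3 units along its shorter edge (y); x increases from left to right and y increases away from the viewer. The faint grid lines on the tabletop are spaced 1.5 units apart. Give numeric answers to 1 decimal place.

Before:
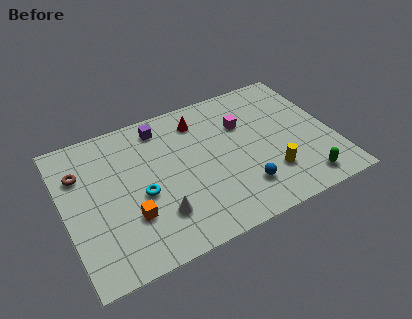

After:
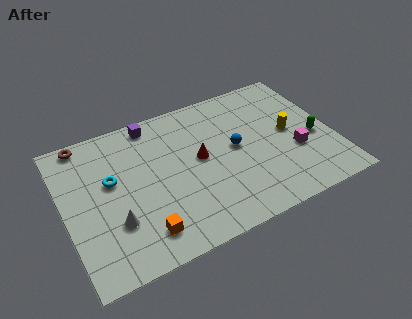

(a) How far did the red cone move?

2.5

The red cone was near (7.4, 7.5) before and (7.1, 5.0) after, so it travelled √(0.3² + 2.5²) ≈ 2.5 units.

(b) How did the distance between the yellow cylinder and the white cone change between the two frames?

+3.8

Before: roughly 5.9 units apart; after: 9.7. That's 3.8 units further apart.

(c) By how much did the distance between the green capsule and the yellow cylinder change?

-0.5

The distance was about 2.0 in the first image and 1.5 in the second, so they moved 0.5 units closer together.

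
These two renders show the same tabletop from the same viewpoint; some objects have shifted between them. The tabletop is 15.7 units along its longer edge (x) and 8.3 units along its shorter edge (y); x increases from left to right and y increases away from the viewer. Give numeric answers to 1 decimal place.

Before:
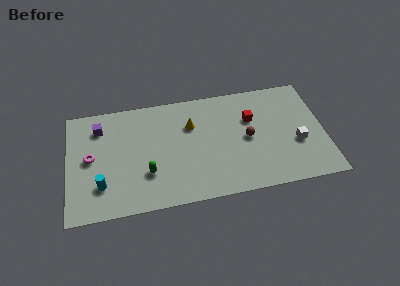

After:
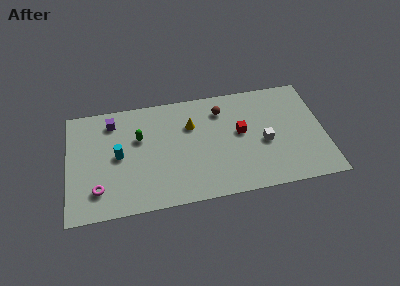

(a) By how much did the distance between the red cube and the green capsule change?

-0.9

The distance was about 7.1 in the first image and 6.2 in the second, so they moved 0.9 units closer together.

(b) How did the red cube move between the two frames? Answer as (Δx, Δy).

(-0.7, -0.9)

The red cube started near (11.3, 5.5) and ended near (10.6, 4.6).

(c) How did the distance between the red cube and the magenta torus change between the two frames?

-0.8

Before: roughly 10.0 units apart; after: 9.2. That's 0.8 units closer together.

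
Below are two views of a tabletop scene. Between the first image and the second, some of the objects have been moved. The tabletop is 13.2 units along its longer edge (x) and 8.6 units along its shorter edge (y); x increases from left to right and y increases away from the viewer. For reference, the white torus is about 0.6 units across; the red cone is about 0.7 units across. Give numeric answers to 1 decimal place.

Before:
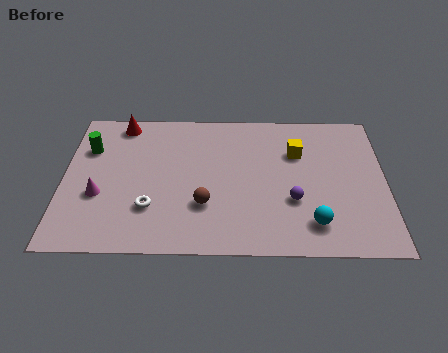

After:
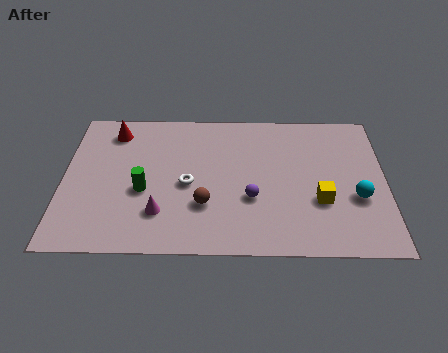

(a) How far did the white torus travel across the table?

2.1

The white torus moved from about (3.6, 2.5) to (5.1, 3.9), a distance of √(1.5² + 1.4²) ≈ 2.1.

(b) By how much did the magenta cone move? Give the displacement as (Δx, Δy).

(2.5, -1.0)

The magenta cone was at about (1.5, 3.2) and moved to about (4.0, 2.2).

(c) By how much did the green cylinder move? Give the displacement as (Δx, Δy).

(2.3, -2.5)

From the two frames, the green cylinder sits at roughly (1.0, 6.0) before and (3.3, 3.5) after.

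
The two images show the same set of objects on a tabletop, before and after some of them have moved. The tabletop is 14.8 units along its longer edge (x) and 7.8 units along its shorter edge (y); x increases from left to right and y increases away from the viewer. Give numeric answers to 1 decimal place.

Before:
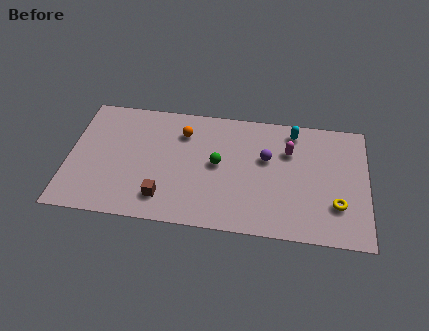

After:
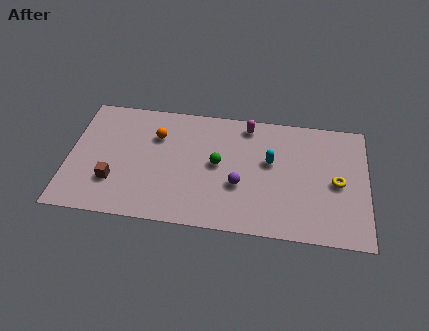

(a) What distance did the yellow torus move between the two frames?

1.4

The yellow torus moved from about (13.3, 2.3) to (13.3, 3.7), a distance of √(0.0² + 1.4²) ≈ 1.4.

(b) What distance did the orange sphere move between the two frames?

1.4

The orange sphere was near (5.6, 5.9) before and (4.3, 5.5) after, so it travelled √(1.3² + 0.4²) ≈ 1.4 units.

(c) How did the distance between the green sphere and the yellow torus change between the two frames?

-0.3

Before: roughly 6.2 units apart; after: 5.9. That's 0.3 units closer together.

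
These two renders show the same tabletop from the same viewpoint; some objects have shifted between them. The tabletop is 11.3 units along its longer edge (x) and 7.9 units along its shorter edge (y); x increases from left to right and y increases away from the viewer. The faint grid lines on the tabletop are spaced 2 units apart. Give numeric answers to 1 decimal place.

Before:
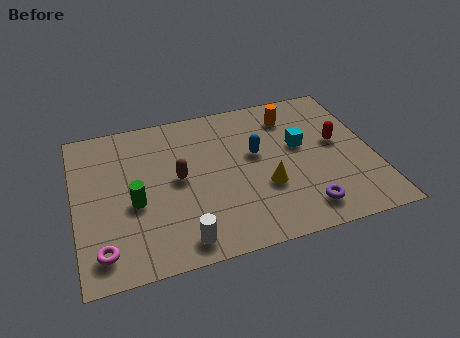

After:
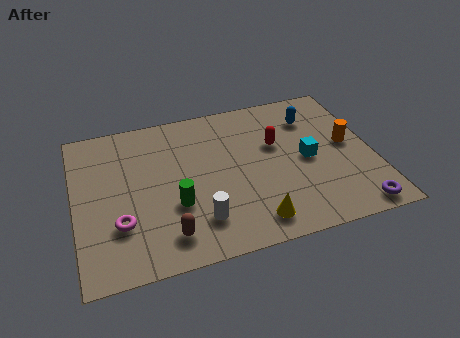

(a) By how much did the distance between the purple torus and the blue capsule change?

+1.7

They were about 3.6 units apart before and 5.3 after — 1.7 units further apart.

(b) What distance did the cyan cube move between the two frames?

0.8

From (8.6, 4.6) to (8.8, 3.8), the cyan cube covered √(0.2² + 0.8²) ≈ 0.8 units.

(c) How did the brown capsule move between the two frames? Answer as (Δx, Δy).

(-0.6, -2.7)

From the two frames, the brown capsule sits at roughly (3.9, 4.1) before and (3.3, 1.4) after.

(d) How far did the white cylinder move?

1.1

From (3.8, 1.0) to (4.5, 1.8), the white cylinder covered √(0.7² + 0.8²) ≈ 1.1 units.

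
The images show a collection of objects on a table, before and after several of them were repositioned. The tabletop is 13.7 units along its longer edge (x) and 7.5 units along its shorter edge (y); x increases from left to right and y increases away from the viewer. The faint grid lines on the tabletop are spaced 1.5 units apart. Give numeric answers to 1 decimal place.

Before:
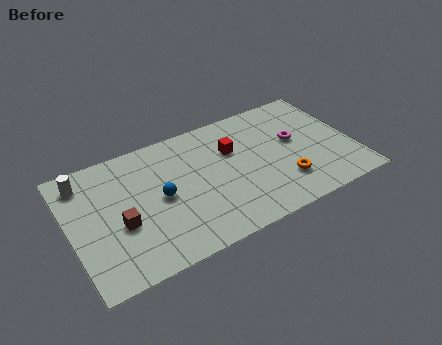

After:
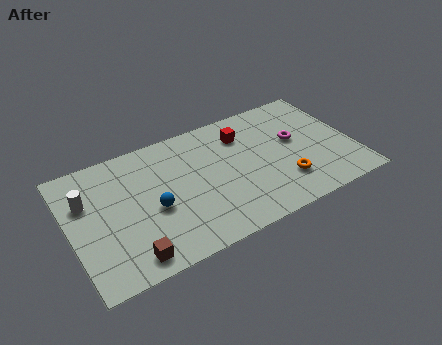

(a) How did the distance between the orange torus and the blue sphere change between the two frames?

+0.3

They were about 6.0 units apart before and 6.3 after — 0.3 units further apart.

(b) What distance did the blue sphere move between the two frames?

0.6

The blue sphere was near (4.3, 3.7) before and (3.9, 3.2) after, so it travelled √(0.4² + 0.5²) ≈ 0.6 units.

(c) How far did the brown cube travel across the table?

2.0

From (2.3, 3.0) to (2.5, 1.0), the brown cube covered √(0.2² + 2.0²) ≈ 2.0 units.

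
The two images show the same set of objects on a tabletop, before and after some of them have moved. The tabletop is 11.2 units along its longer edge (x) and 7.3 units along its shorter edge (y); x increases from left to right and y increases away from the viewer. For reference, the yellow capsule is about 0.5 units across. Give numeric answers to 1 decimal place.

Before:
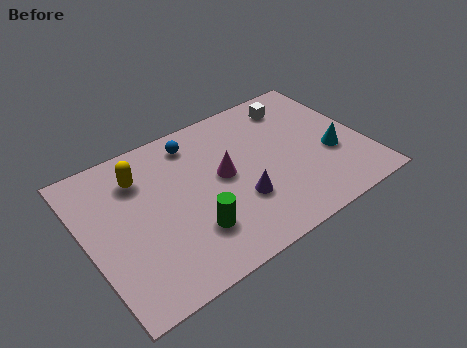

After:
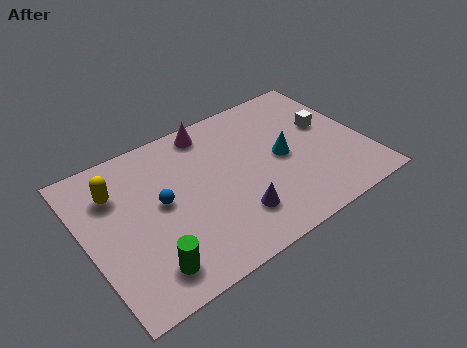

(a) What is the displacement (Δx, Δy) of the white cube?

(1.0, -1.7)

From the two frames, the white cube sits at roughly (8.9, 6.0) before and (9.9, 4.3) after.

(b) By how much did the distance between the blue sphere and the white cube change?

+2.7

The distance was about 4.2 in the first image and 6.9 in the second, so they moved 2.7 units further apart.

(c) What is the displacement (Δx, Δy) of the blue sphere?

(-1.7, -2.2)

The blue sphere was at about (4.7, 6.1) and moved to about (3.0, 3.9).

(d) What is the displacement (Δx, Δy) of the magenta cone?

(-0.1, 2.5)

The magenta cone was at about (5.5, 3.9) and moved to about (5.4, 6.4).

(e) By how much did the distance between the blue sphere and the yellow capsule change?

-0.3

Before: roughly 2.4 units apart; after: 2.1. That's 0.3 units closer together.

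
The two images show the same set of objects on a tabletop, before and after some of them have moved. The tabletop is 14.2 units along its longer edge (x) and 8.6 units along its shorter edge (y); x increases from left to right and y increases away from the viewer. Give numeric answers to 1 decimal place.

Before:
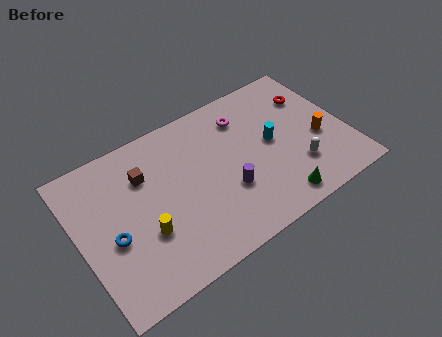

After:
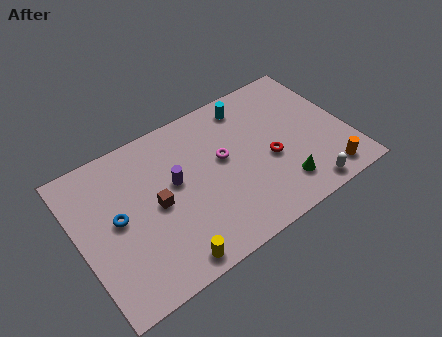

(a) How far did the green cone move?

0.8

From (9.9, 1.1) to (10.3, 1.8), the green cone covered √(0.4² + 0.7²) ≈ 0.8 units.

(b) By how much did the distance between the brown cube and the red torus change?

-3.1

The distance was about 9.1 in the first image and 6.0 in the second, so they moved 3.1 units closer together.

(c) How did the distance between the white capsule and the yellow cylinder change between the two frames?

-0.8

They were about 8.1 units apart before and 7.3 after — 0.8 units closer together.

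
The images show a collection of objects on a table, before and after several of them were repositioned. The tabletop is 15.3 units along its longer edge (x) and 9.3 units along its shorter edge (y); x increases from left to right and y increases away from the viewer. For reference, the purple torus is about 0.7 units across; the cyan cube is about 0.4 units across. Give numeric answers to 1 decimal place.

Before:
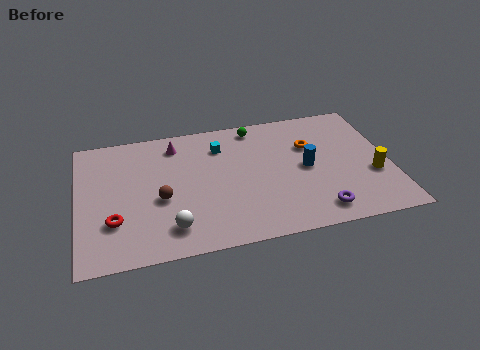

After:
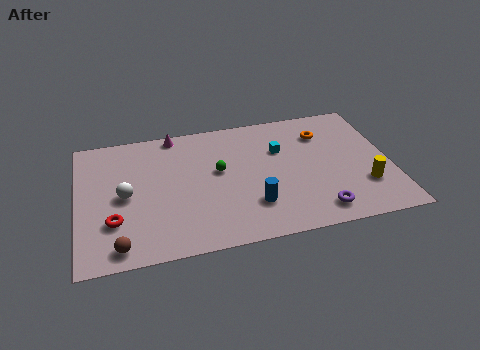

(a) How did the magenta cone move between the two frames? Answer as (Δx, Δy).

(0.0, 0.8)

The magenta cone started near (4.9, 7.7) and ended near (4.9, 8.5).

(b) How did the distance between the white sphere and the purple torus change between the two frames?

+2.6

The distance was about 7.1 in the first image and 9.7 in the second, so they moved 2.6 units further apart.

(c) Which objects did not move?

the red torus and the purple torus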